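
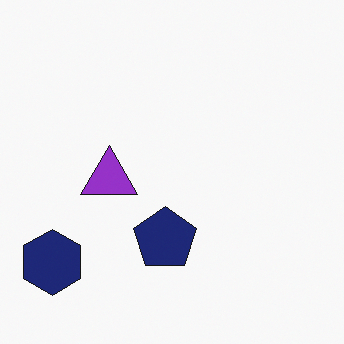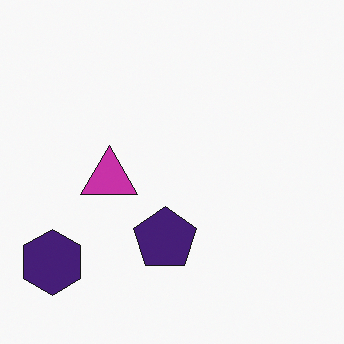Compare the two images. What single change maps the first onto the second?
The transformation is: hue-shifted by a small amount.

Every shape's color has rotated by the same amount around the hue wheel — a uniform hue shift.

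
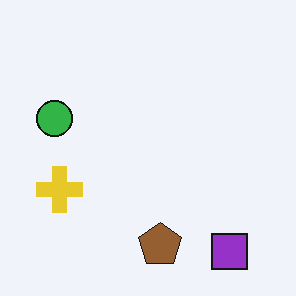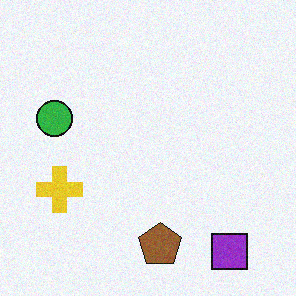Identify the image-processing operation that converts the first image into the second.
The second image is the first degraded with subtle gaussian noise.

Random speckle covers the whole image, including the flat background.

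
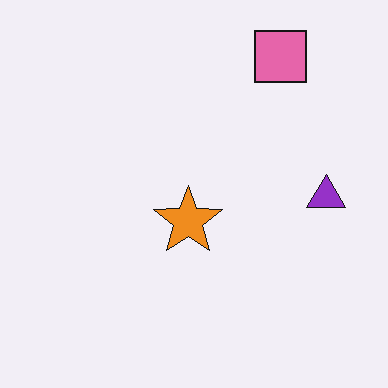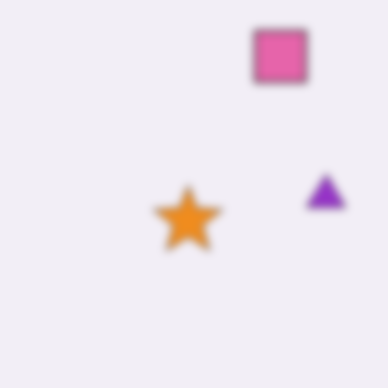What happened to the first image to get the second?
It was moderately blurred.

Shape edges and outlines are uniformly softened across the whole image.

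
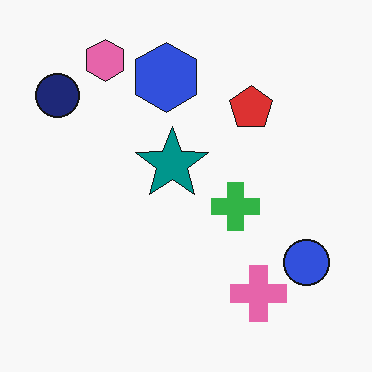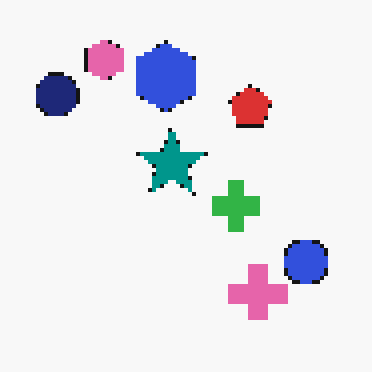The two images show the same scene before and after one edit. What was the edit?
The image was mildly pixelated.

Shapes are reduced to large square blocks; fine edges and outlines are lost — a downscale-then-upscale (mosaic) effect.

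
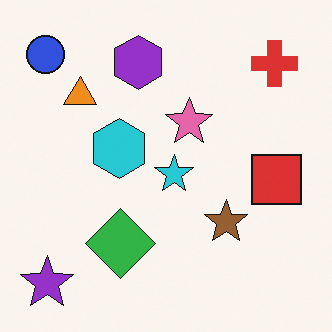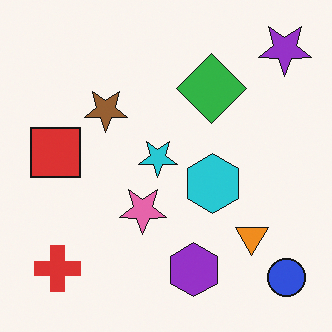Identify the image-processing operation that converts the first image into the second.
It was rotated 180°.

The purple star sits in the bottom-left of the first image and the top-right of the second — consistent with a whole-image 180° rotation.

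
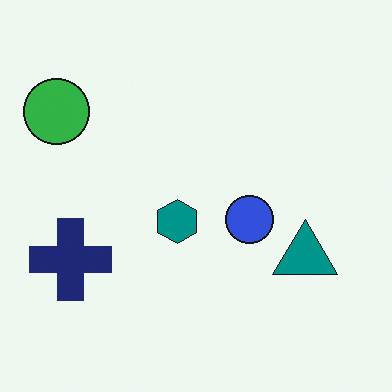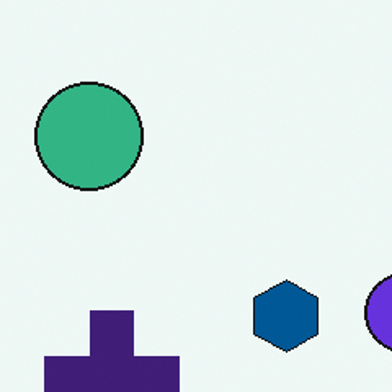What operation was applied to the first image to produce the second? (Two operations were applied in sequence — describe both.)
The second image is the first hue-shifted slightly, then cropped tightly and scaled back up.

Every shape's color has rotated by the same amount around the hue wheel — a uniform hue shift. The visible shapes are larger and the field of view is narrower; shapes near the original edges may be partly or wholly outside the frame — a crop-and-rescale.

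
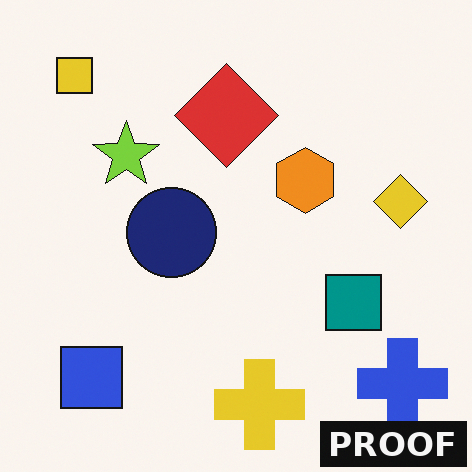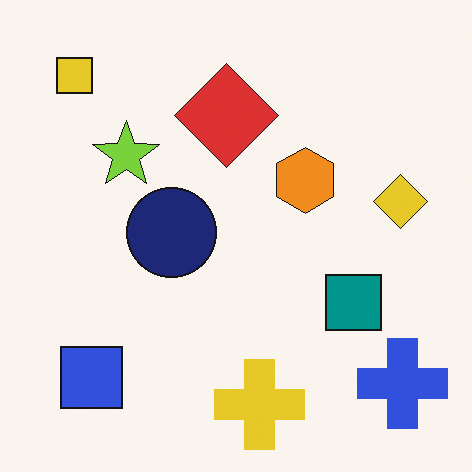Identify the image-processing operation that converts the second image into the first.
The image was watermarked with the text "PROOF" in the lower-right corner.

A dark label reading "PROOF" appears in the lower-right corner.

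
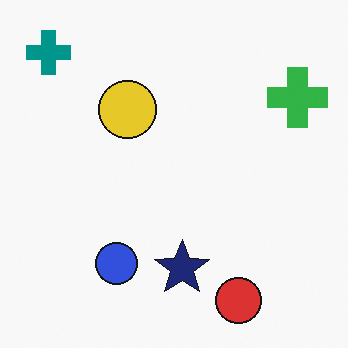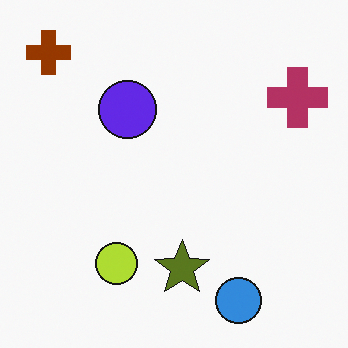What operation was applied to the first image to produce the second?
The image was hue-shifted through roughly half the color wheel.

Every shape's color has rotated by the same amount around the hue wheel — a uniform hue shift.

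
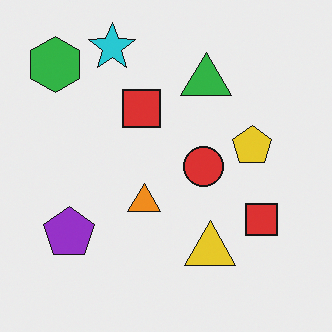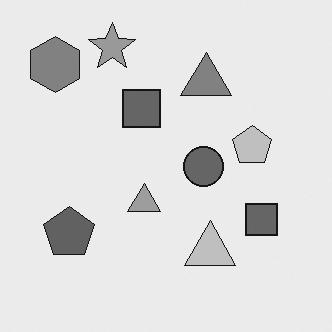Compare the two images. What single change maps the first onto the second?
The image was converted to grayscale.

All color is removed — every shape is now a shade of grey.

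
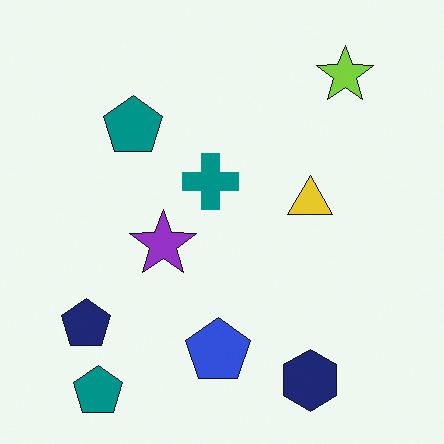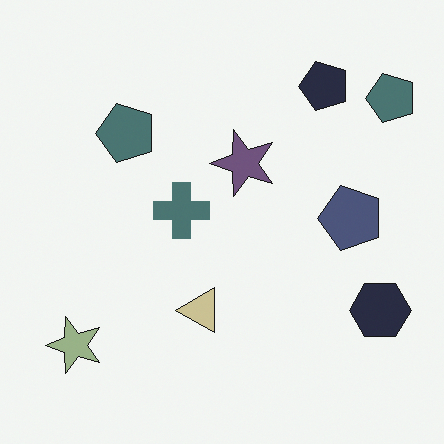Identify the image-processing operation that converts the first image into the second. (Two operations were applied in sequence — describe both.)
Transposed (reflected across the top-left ↔ bottom-right diagonal), then heavily desaturated.

Shapes have swapped their row and column positions — what was in the top-right is now in the bottom-left — a diagonal reflection. All colors are more muted and greyish — a global saturation change.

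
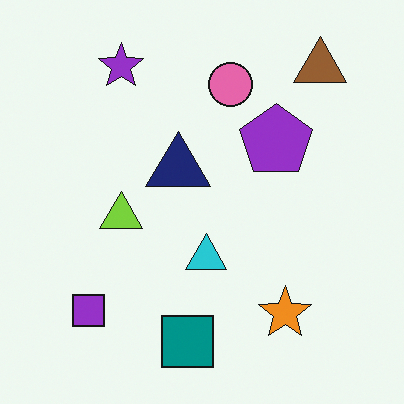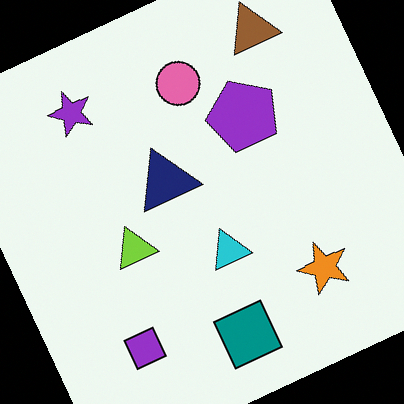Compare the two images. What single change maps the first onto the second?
This is the original image rotated counter-clockwise by a clearly visible amount.

Every shape is tilted by the same angle and the image corners show triangular fill wedges — a whole-image rotation by a non-right angle.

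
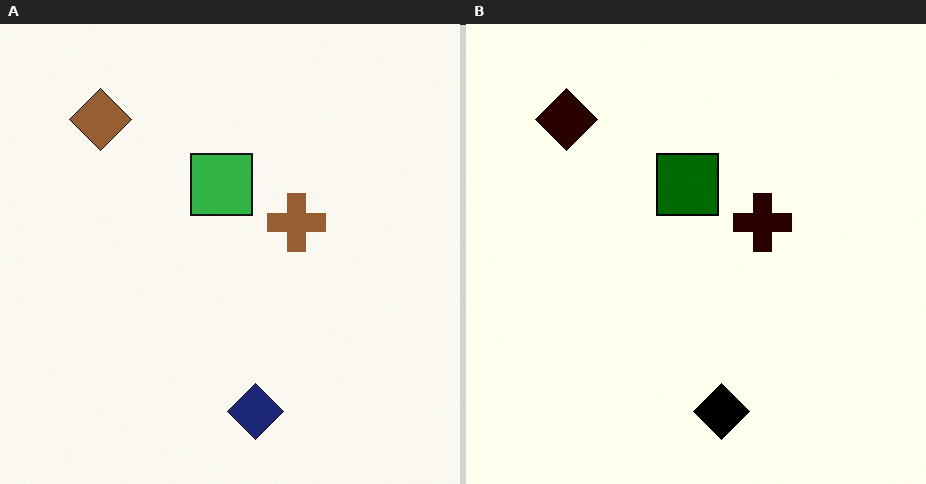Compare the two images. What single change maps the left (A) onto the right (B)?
This is the original image boosted in contrast.

Tones are pushed away from mid-grey across the whole image — a global contrast change.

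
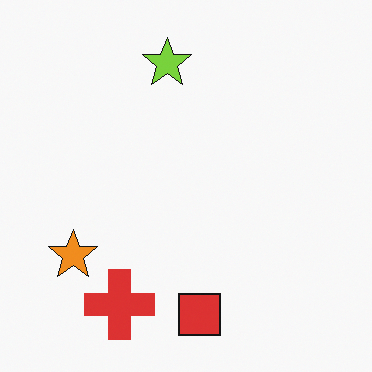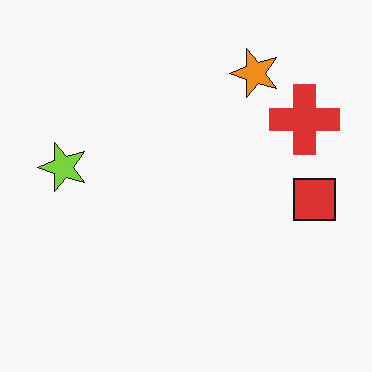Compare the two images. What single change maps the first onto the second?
The second image is the first transposed (reflected across the top-left ↔ bottom-right diagonal).

Shapes have swapped their row and column positions — what was in the top-right is now in the bottom-left — a diagonal reflection.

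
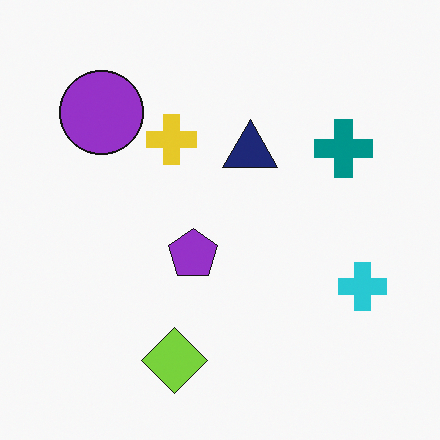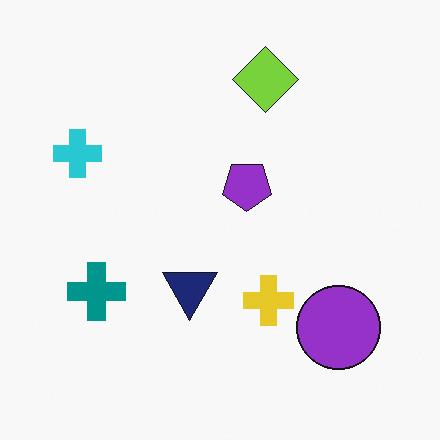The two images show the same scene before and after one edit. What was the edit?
Rotated 180°.

The purple circle sits in the top-left of the first image and the bottom-right of the second — consistent with a whole-image 180° rotation.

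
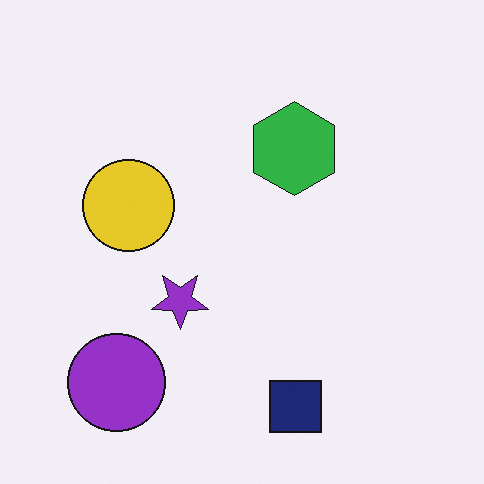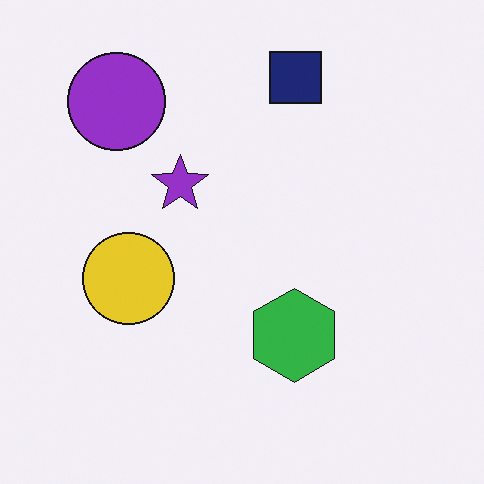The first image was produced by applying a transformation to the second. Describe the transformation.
This is the original image flipped vertically (top ↔ bottom).

The navy square is in the top of the second image and the bottom of the first — shapes on opposite sides of the horizontal midline have swapped in a mirror flip.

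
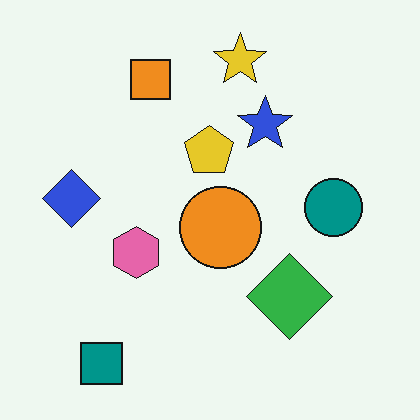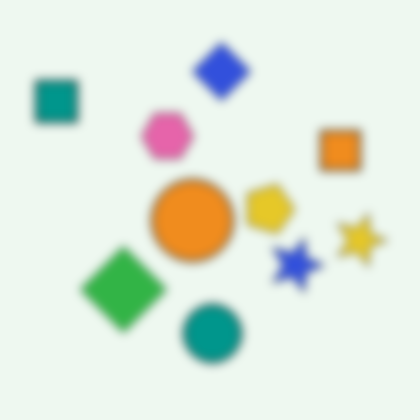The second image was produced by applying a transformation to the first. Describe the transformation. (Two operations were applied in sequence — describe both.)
The image was heavily blurred, then rotated 90° clockwise.

Shape edges and outlines are uniformly softened across the whole image. The teal square sits in the bottom-left of the first image and the top-left of the second — consistent with a whole-image 90° clockwise rotation.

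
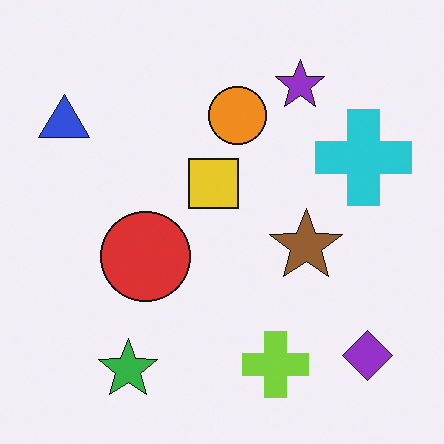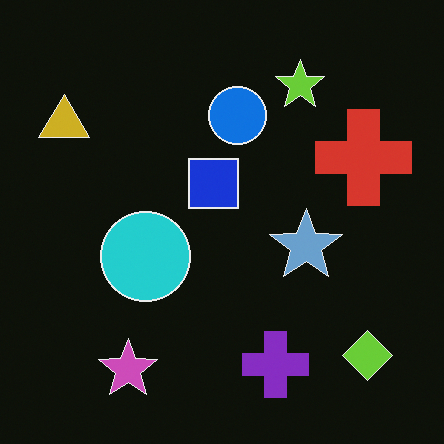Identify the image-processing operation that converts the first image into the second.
This is the original image color-inverted (negative).

The light background has become dark and every shape's color is its complement — a photographic negative.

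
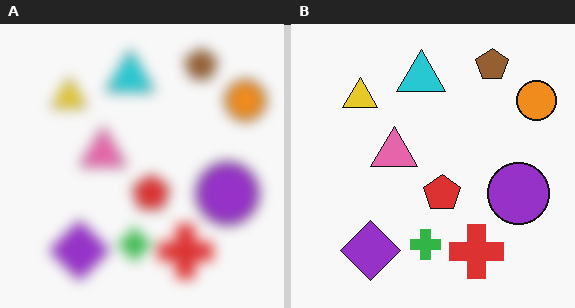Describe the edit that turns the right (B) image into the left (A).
Strongly gaussian-blurred.

Shape edges and outlines are uniformly softened across the whole image.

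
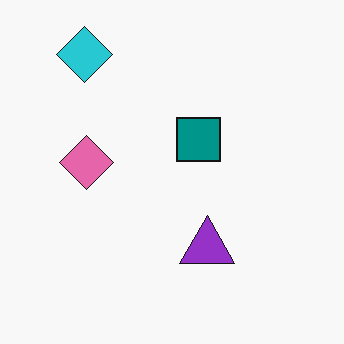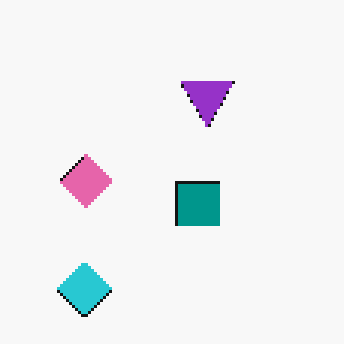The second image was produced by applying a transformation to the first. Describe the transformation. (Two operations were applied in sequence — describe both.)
It was lightly pixelated (a mild mosaic effect), then flipped vertically (top ↔ bottom).

Shapes are reduced to large square blocks; fine edges and outlines are lost — a downscale-then-upscale (mosaic) effect. The cyan diamond is in the top-left of the first image and the bottom-left of the second — shapes on opposite sides of the horizontal midline have swapped in a mirror flip.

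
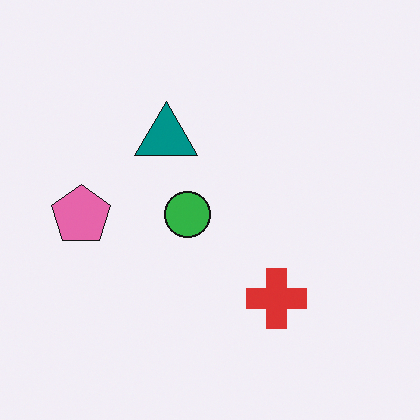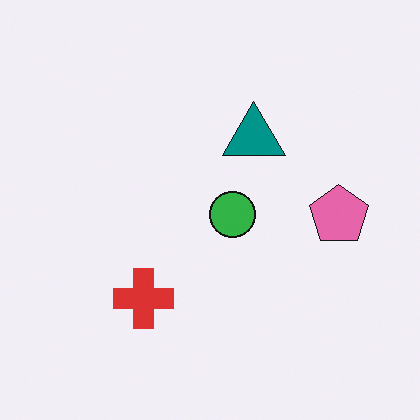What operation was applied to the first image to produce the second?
The transformation is: flipped horizontally (left ↔ right).

The pink pentagon is in the left of the first image and the right of the second — shapes on opposite sides of the vertical midline have swapped in a mirror flip.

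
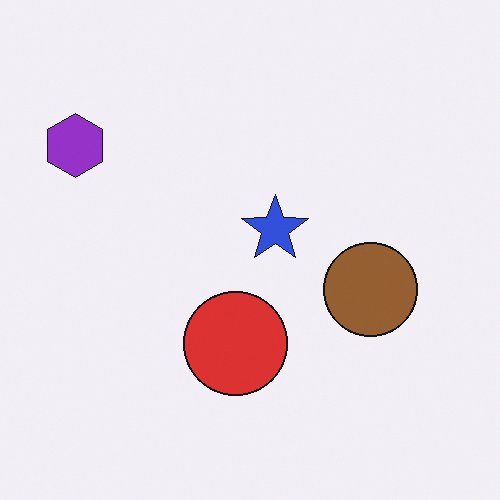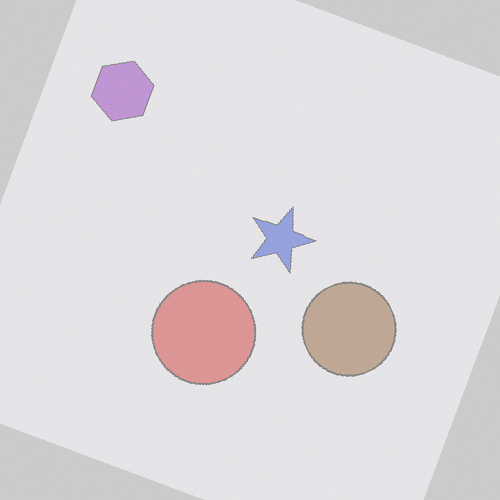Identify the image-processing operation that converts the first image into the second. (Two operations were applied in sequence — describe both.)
The second image is the first rotated clockwise by a clearly visible amount, then washed out (contrast reduced).

Every shape is tilted by the same angle and the image corners show triangular fill wedges — a whole-image rotation by a non-right angle. Tones are pushed toward mid-grey across the whole image — a global contrast change.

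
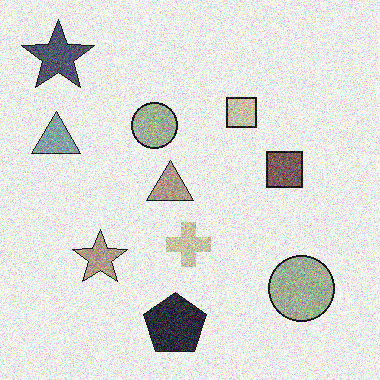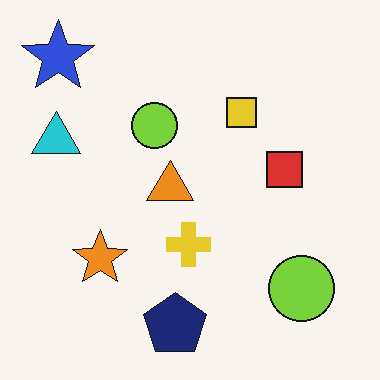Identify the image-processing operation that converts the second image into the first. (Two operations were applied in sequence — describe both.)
The transformation is: heavily desaturated, then degraded with visible gaussian noise.

All colors are more muted and greyish — a global saturation change. Random speckle covers the whole image, including the flat background.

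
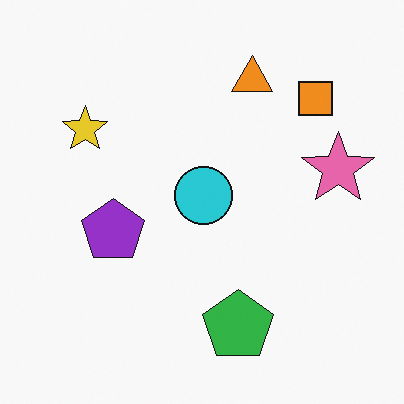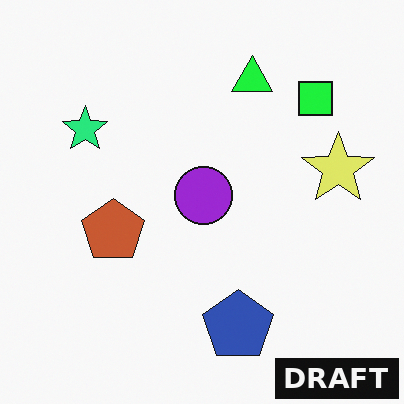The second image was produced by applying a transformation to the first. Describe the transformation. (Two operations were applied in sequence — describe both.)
The image was hue-shifted by a moderate amount, then watermarked with the text "DRAFT" in the lower-right corner.

Every shape's color has rotated by the same amount around the hue wheel — a uniform hue shift. A dark label reading "DRAFT" appears in the lower-right corner.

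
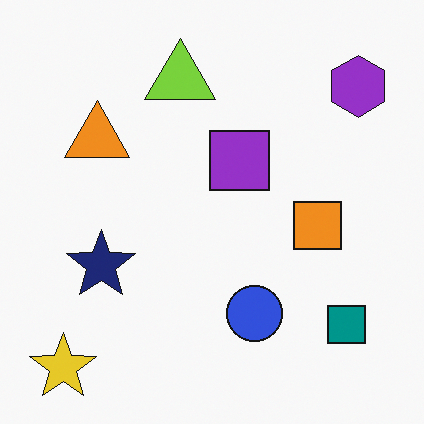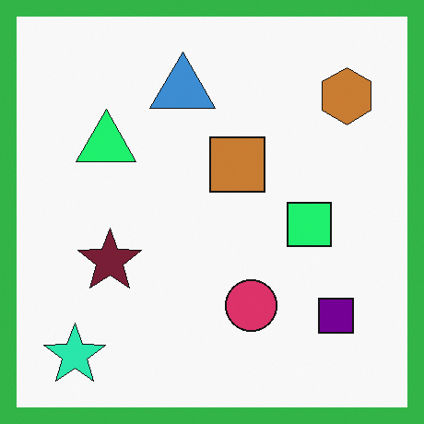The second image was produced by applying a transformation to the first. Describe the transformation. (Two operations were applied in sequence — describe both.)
The second image is the first hue-shifted by a moderate amount, then framed with a green border.

Every shape's color has rotated by the same amount around the hue wheel — a uniform hue shift. A solid green frame runs around the edge of the second image, with the content slightly shrunk inside it.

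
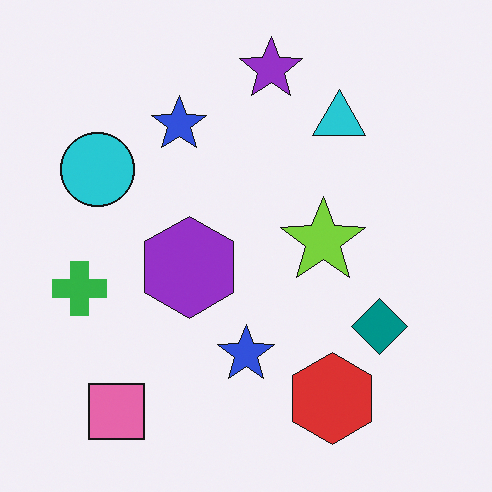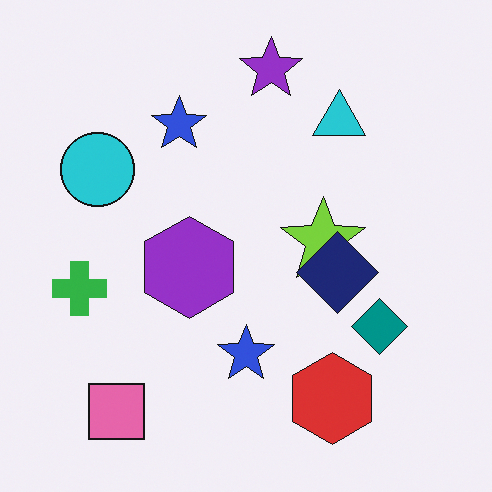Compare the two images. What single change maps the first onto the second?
This is the original image overlaid with an additional navy diamond.

A navy diamond appears in the second image that is absent from the first.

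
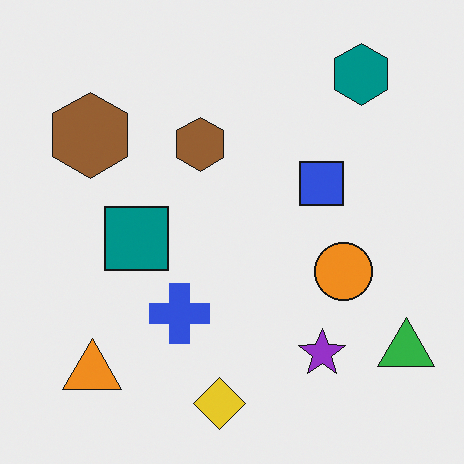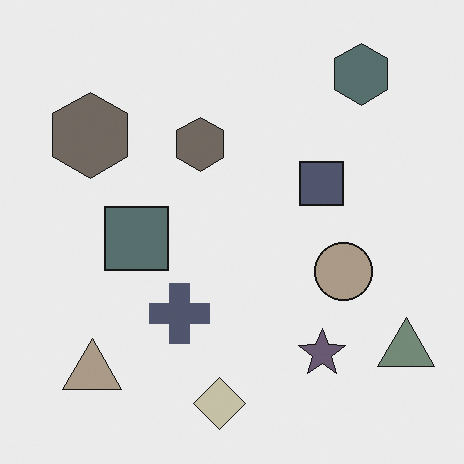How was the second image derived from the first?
The image was made much more muted (saturation change).

All colors are more muted and greyish — a global saturation change.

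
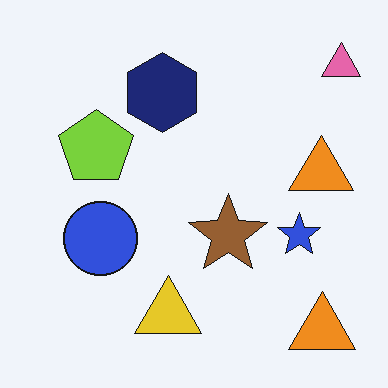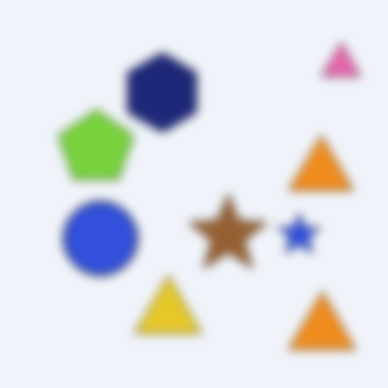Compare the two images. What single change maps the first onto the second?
The second image is the first heavily blurred.

Shape edges and outlines are uniformly softened across the whole image.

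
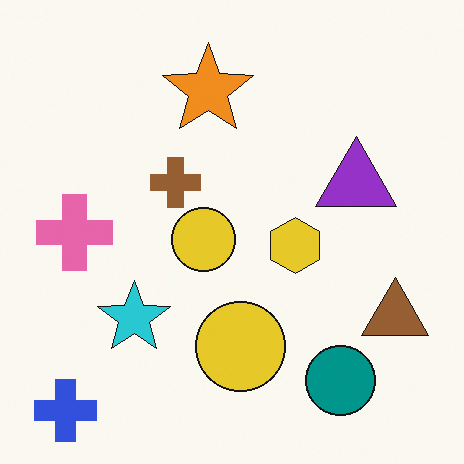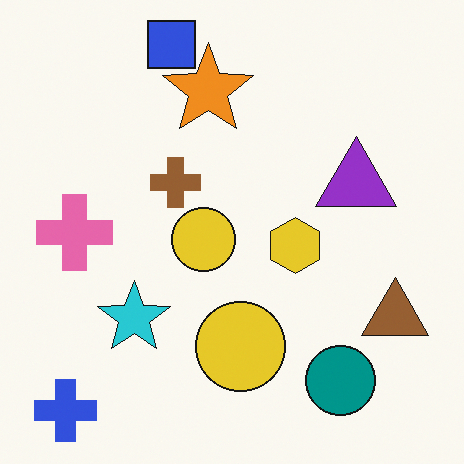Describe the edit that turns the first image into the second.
The image was overlaid with an additional blue square.

A blue square appears in the second image that is absent from the first.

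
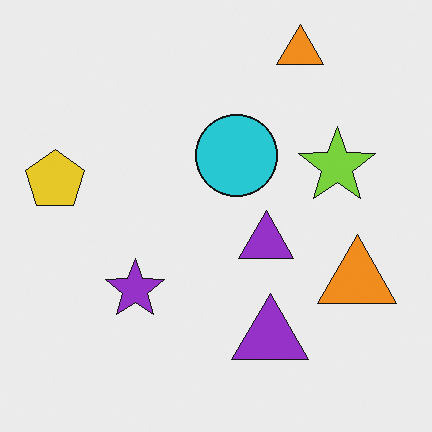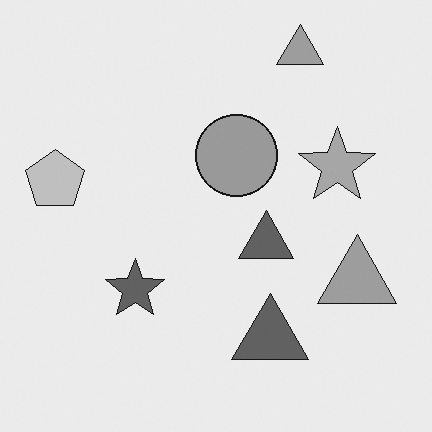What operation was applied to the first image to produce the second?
The transformation is: converted to grayscale.

All color is removed — every shape is now a shade of grey.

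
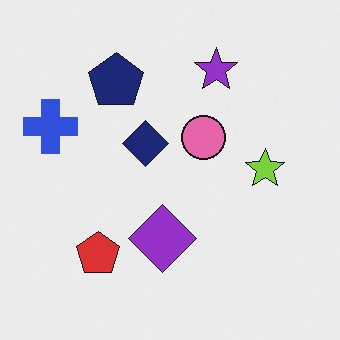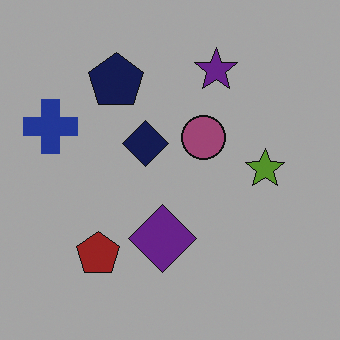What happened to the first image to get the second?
It was noticeably darkened.

Every pixel — background and shapes alike — is uniformly darkened.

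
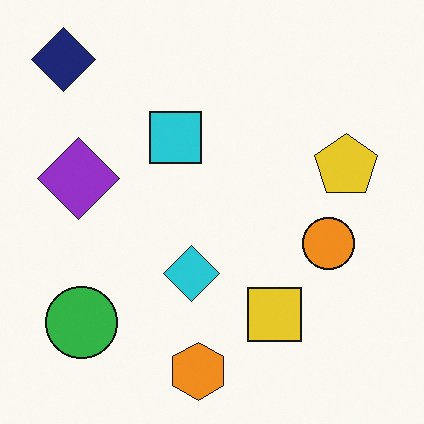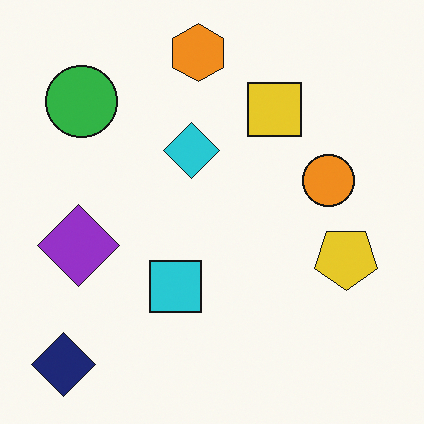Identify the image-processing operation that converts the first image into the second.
It was flipped vertically (top ↔ bottom).

The orange hexagon is in the bottom of the first image and the top of the second — shapes on opposite sides of the horizontal midline have swapped in a mirror flip.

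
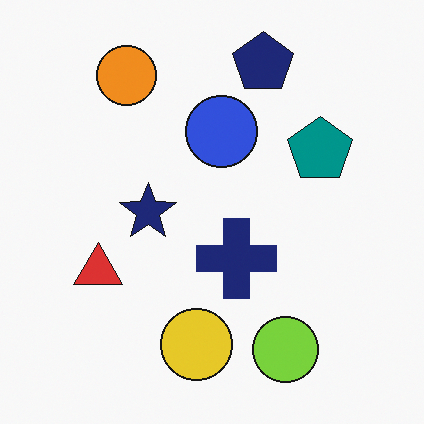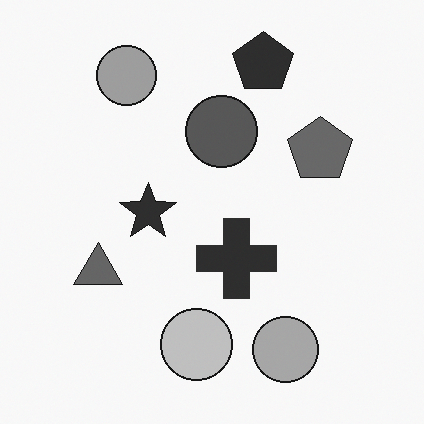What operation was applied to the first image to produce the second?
The transformation is: converted to grayscale.

All color is removed — every shape is now a shade of grey.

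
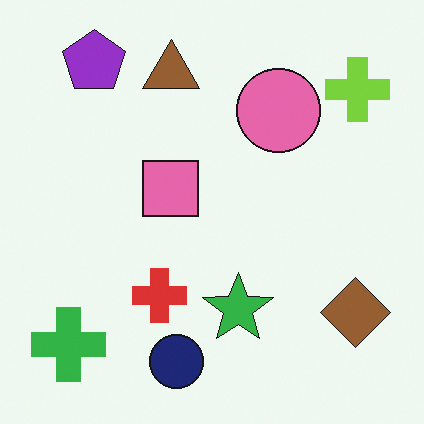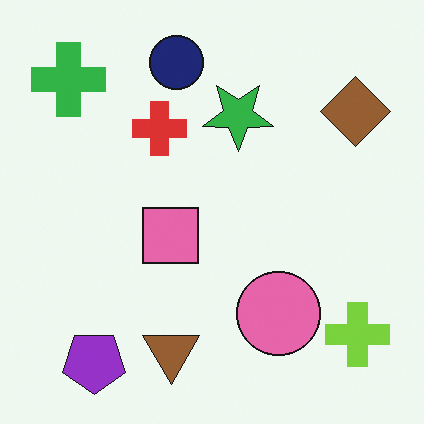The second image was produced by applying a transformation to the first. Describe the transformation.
The second image is the first flipped vertically (top ↔ bottom).

The purple pentagon is in the top-left of the first image and the bottom-left of the second — shapes on opposite sides of the horizontal midline have swapped in a mirror flip.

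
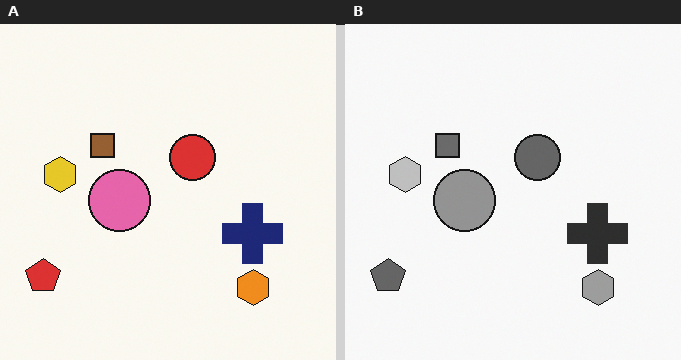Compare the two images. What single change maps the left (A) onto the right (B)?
Converted to grayscale.

All color is removed — every shape is now a shade of grey.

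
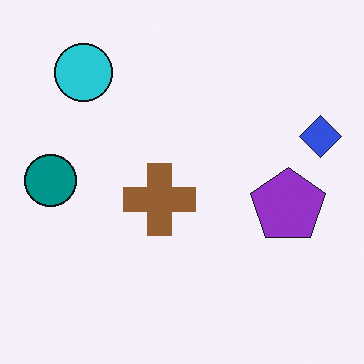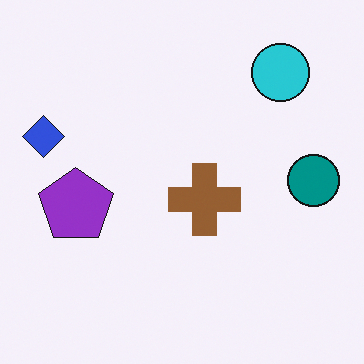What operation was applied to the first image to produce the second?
The second image is the first flipped horizontally (left ↔ right).

The blue diamond is in the right of the first image and the left of the second — shapes on opposite sides of the vertical midline have swapped in a mirror flip.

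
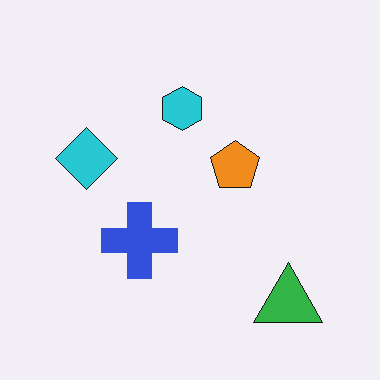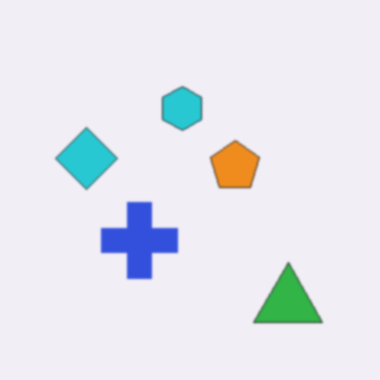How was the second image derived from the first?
The transformation is: slightly softened.

Shape edges and outlines are uniformly softened across the whole image.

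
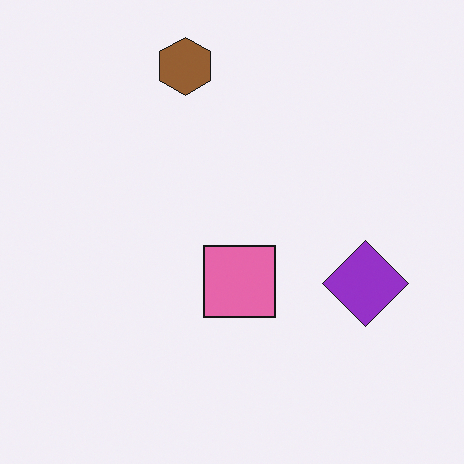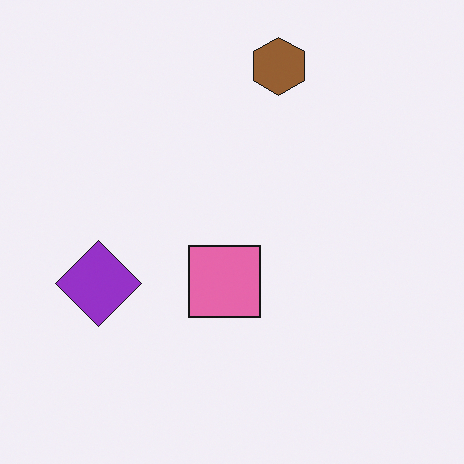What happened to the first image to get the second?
This is the original image flipped horizontally (left ↔ right).

The purple diamond is in the right of the first image and the left of the second — shapes on opposite sides of the vertical midline have swapped in a mirror flip.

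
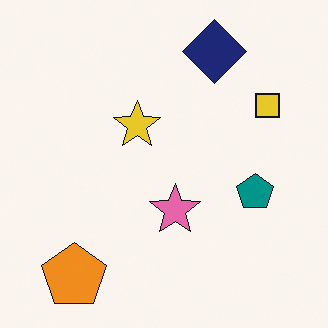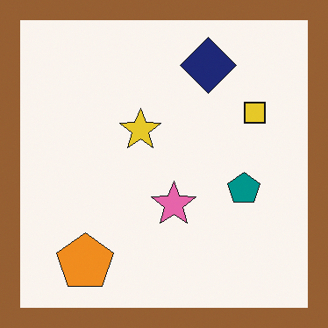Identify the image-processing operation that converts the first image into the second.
The transformation is: framed with a brown border.

A solid brown frame runs around the edge of the second image, with the content slightly shrunk inside it.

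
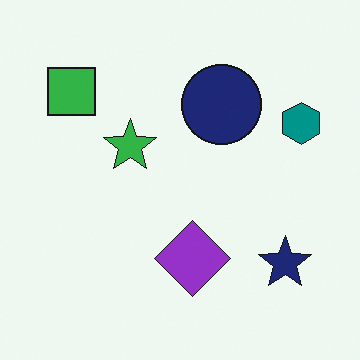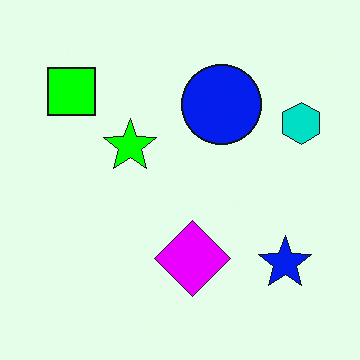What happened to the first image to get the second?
Heavily oversaturated.

All colors are more vivid — a global saturation change.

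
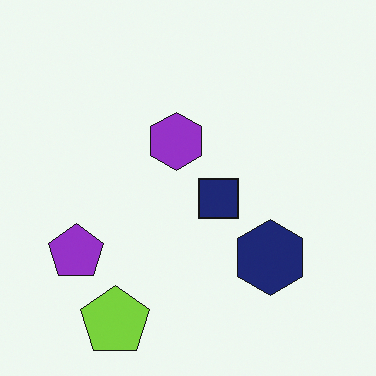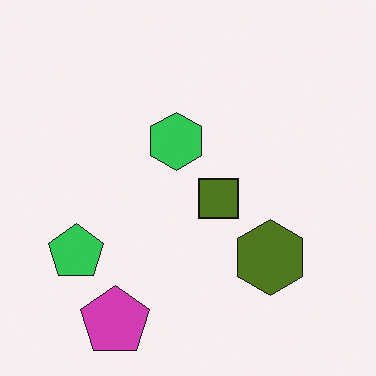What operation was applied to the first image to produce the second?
This is the original image hue-shifted by a large amount.

Every shape's color has rotated by the same amount around the hue wheel — a uniform hue shift.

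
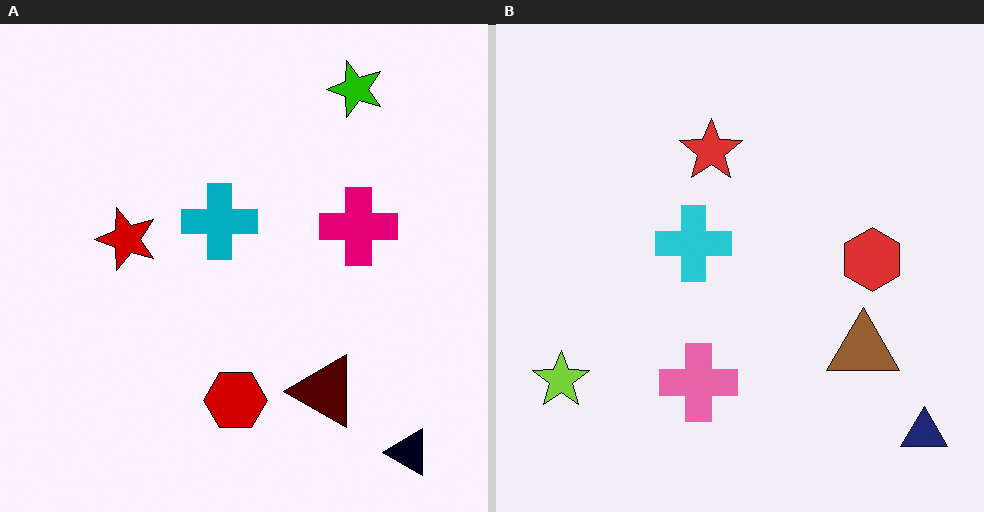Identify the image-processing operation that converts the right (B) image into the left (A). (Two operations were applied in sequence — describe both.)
Transposed (reflected across the top-left ↔ bottom-right diagonal), then boosted in contrast.

Shapes have swapped their row and column positions — what was in the top-right is now in the bottom-left — a diagonal reflection. Tones are pushed away from mid-grey across the whole image — a global contrast change.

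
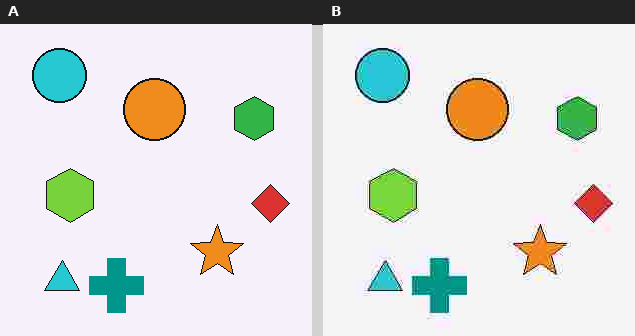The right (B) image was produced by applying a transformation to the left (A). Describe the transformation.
Heavily JPEG-compressed with obvious blocking artifacts.

Blocky 8×8 compression artifacts appear around shape edges and the flat background shows ringing — characteristic JPEG degradation.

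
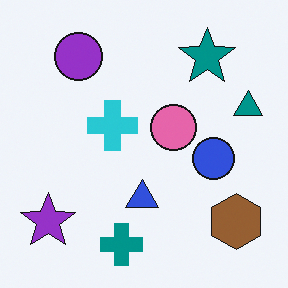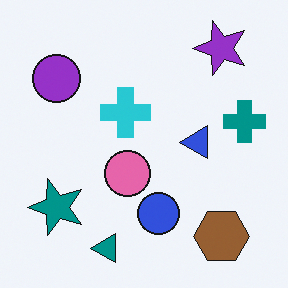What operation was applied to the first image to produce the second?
This is the original image transposed (reflected across the top-left ↔ bottom-right diagonal).

Shapes have swapped their row and column positions — what was in the top-right is now in the bottom-left — a diagonal reflection.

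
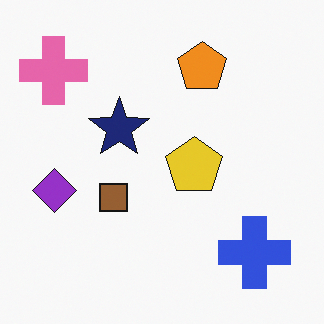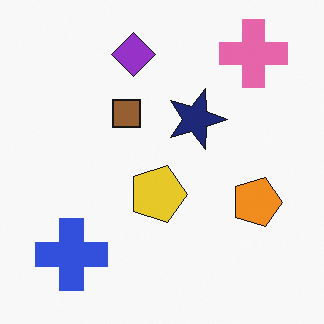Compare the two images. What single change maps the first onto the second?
The transformation is: rotated 90° clockwise.

The pink cross sits in the top-left of the first image and the top-right of the second — consistent with a whole-image 90° clockwise rotation.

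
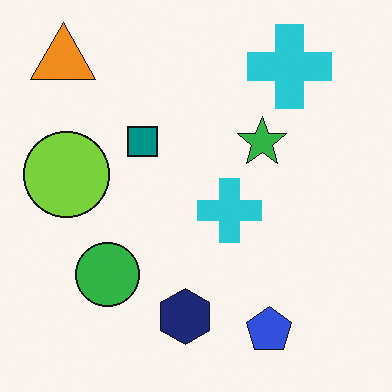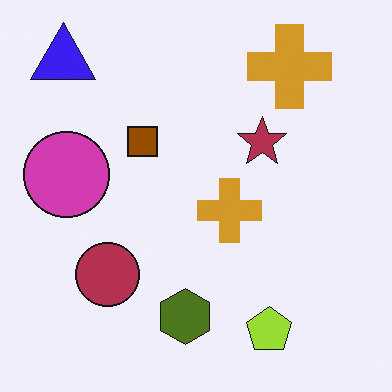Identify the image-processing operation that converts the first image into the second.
The transformation is: hue-shifted through roughly half the color wheel.

Every shape's color has rotated by the same amount around the hue wheel — a uniform hue shift.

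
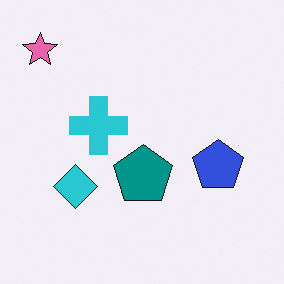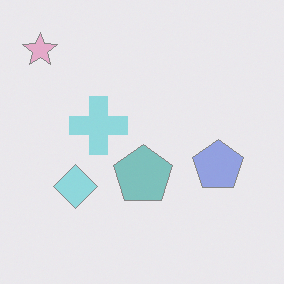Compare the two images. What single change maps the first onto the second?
The image was washed out (contrast reduced).

Tones are pushed toward mid-grey across the whole image — a global contrast change.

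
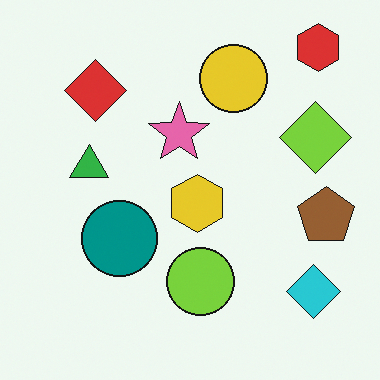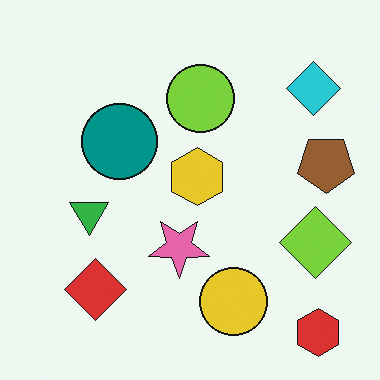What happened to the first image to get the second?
The image was flipped vertically (top ↔ bottom).

The red hexagon is in the top-right of the first image and the bottom-right of the second — shapes on opposite sides of the horizontal midline have swapped in a mirror flip.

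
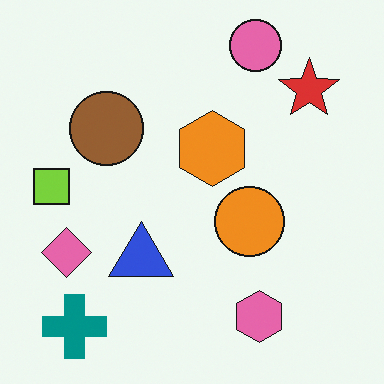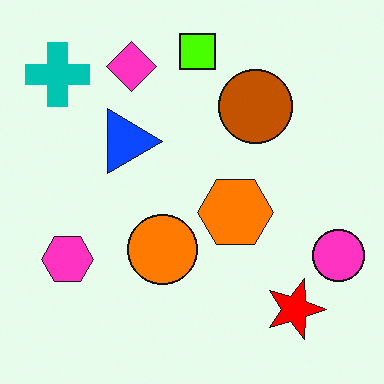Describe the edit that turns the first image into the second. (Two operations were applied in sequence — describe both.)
The image was heavily oversaturated, then rotated 90° clockwise.

All colors are more vivid — a global saturation change. The teal cross sits in the bottom-left of the first image and the top-left of the second — consistent with a whole-image 90° clockwise rotation.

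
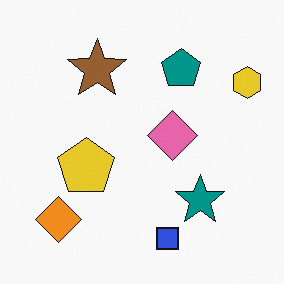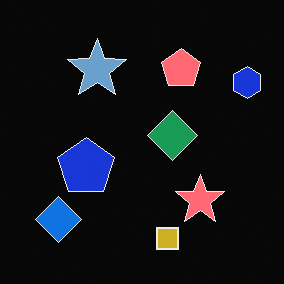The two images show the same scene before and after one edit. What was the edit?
Color-inverted (negative).

The light background has become dark and every shape's color is its complement — a photographic negative.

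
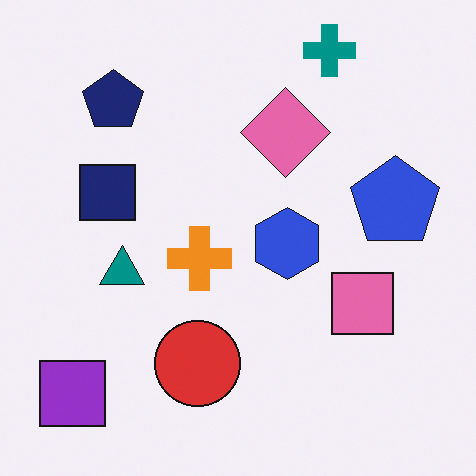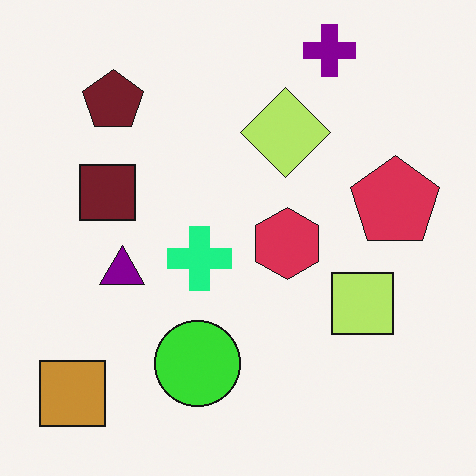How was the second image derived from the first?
This is the original image hue-shifted noticeably.

Every shape's color has rotated by the same amount around the hue wheel — a uniform hue shift.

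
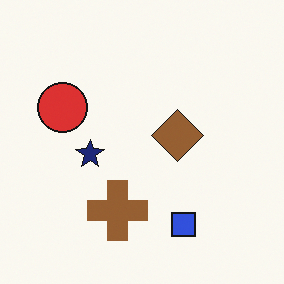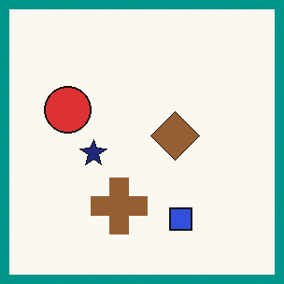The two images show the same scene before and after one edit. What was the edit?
The transformation is: framed with a teal border.

A solid teal frame runs around the edge of the second image, with the content slightly shrunk inside it.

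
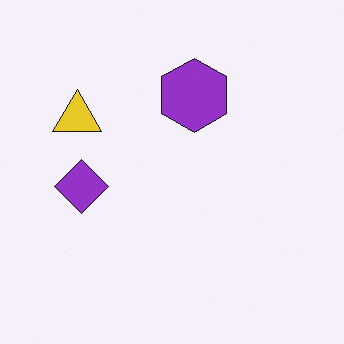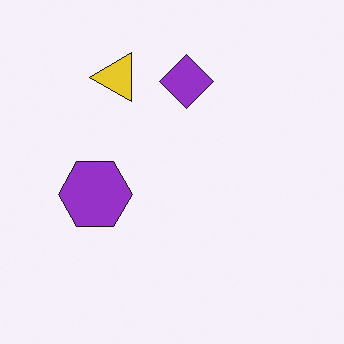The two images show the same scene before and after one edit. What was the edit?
This is the original image transposed (reflected across the top-left ↔ bottom-right diagonal).

Shapes have swapped their row and column positions — what was in the top-right is now in the bottom-left — a diagonal reflection.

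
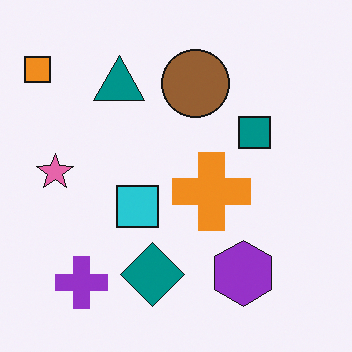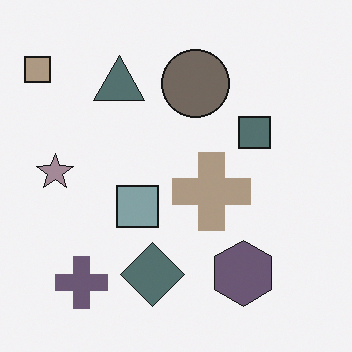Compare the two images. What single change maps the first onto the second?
The transformation is: heavily desaturated.

All colors are more muted and greyish — a global saturation change.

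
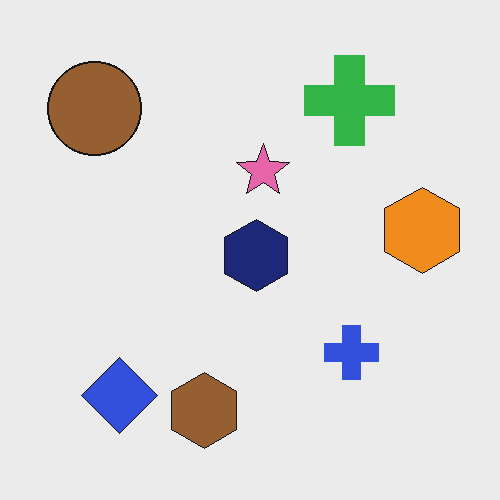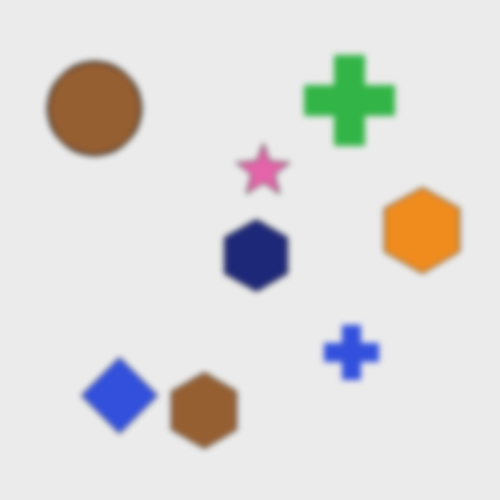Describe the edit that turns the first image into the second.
The image was noticeably gaussian-blurred.

Shape edges and outlines are uniformly softened across the whole image.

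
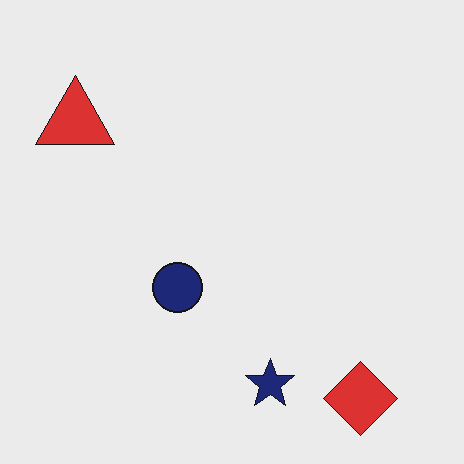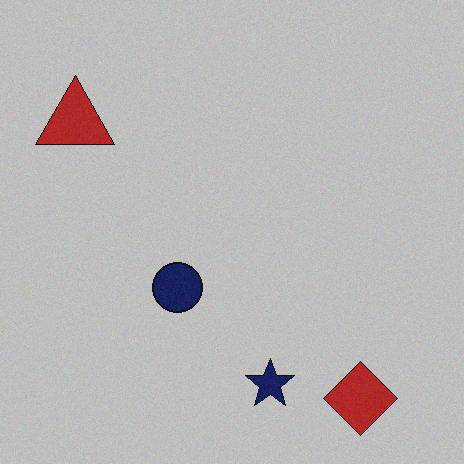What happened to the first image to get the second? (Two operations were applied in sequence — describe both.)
The second image is the first slightly darkened, then degraded with light additive noise.

Every pixel — background and shapes alike — is uniformly darkened. Random speckle covers the whole image, including the flat background.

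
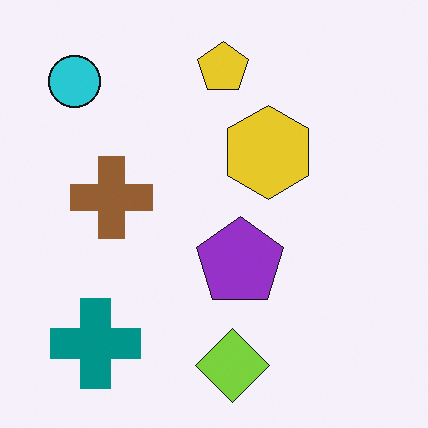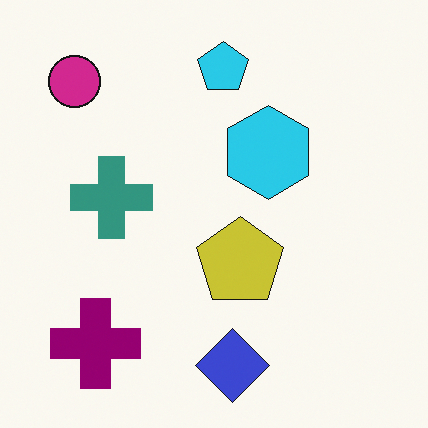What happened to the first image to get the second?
Hue-shifted by a moderate amount.

Every shape's color has rotated by the same amount around the hue wheel — a uniform hue shift.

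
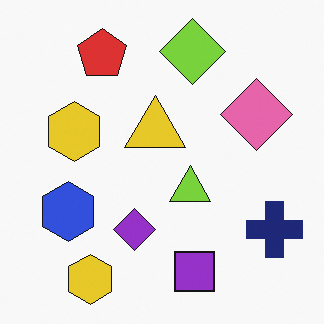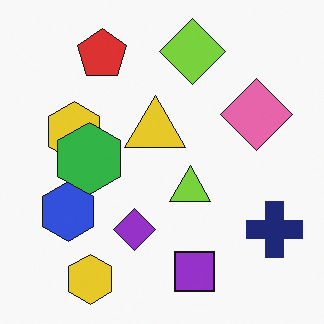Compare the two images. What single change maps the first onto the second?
Overlaid with an additional green hexagon.

A green hexagon appears in the second image that is absent from the first.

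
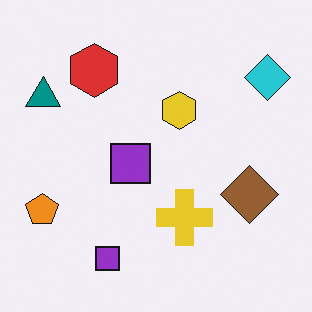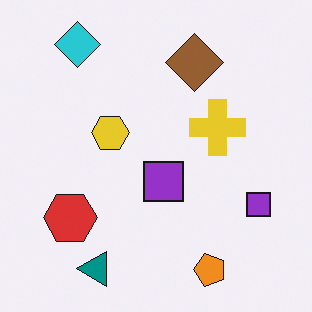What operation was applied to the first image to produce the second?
Rotated 90° counter-clockwise.

The cyan diamond sits in the top-right of the first image and the top-left of the second — consistent with a whole-image 90° counter-clockwise rotation.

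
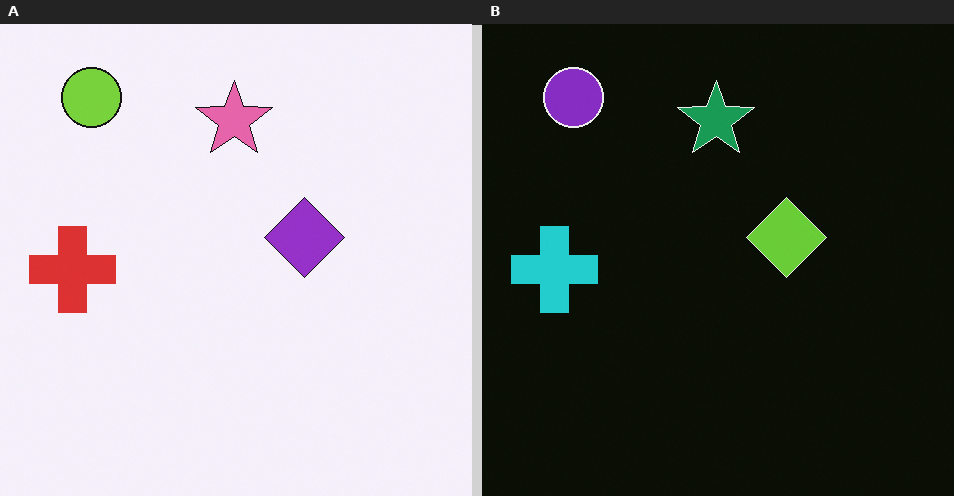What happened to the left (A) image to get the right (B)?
It was color-inverted (negative).

The light background has become dark and every shape's color is its complement — a photographic negative.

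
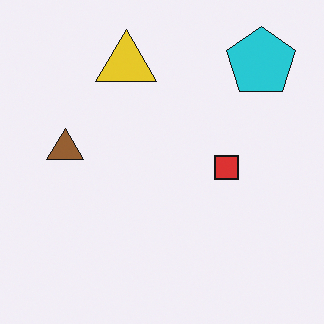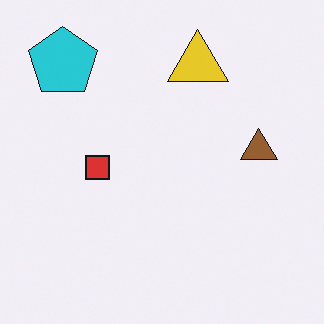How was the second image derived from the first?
It was flipped horizontally (left ↔ right).

The cyan pentagon is in the top-right of the first image and the top-left of the second — shapes on opposite sides of the vertical midline have swapped in a mirror flip.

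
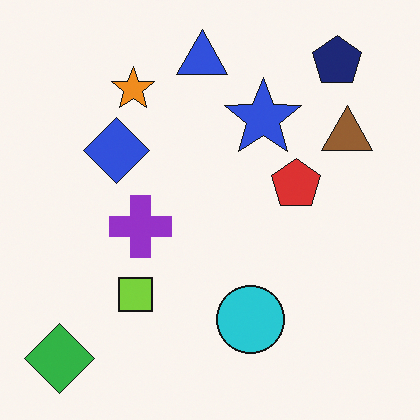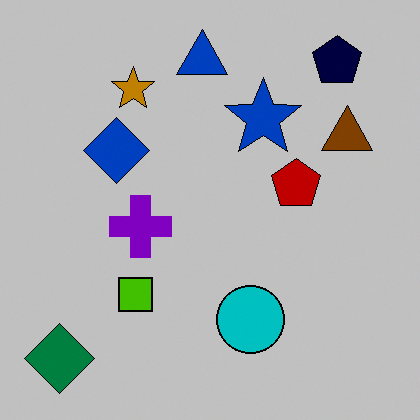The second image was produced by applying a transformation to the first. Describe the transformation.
The image was aggressively posterized.

Each flat color has snapped to a coarser quantized level — most visibly, the near-white background has dropped to a flat grey.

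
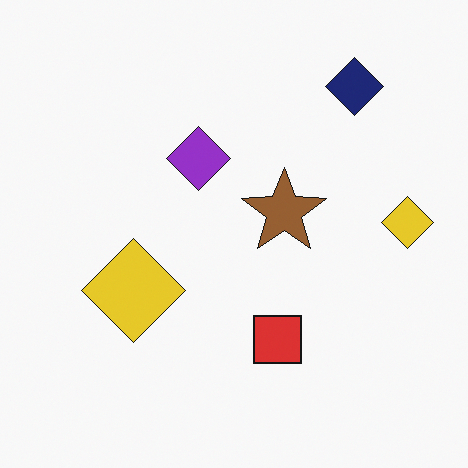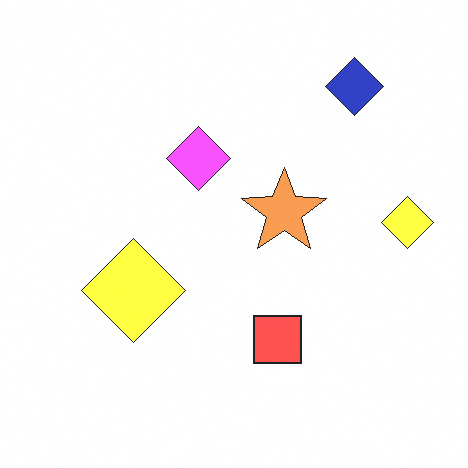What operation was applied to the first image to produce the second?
The second image is the first noticeably brightened.

Every pixel — background and shapes alike — is uniformly brightened.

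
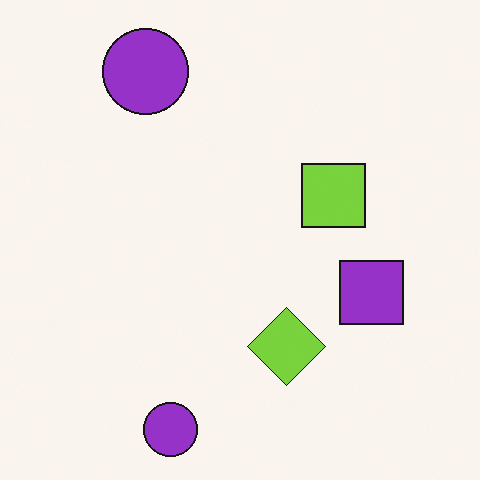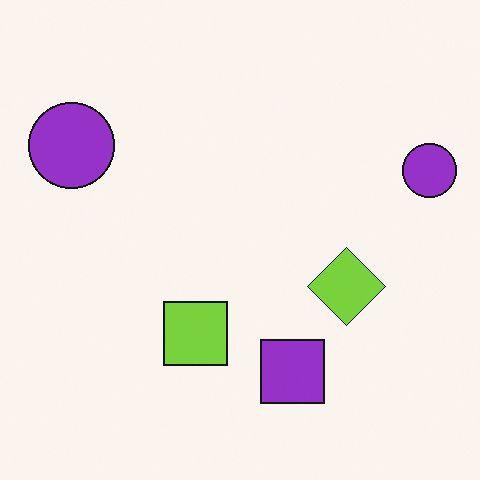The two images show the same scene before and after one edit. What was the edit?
This is the original image transposed (reflected across the top-left ↔ bottom-right diagonal).

Shapes have swapped their row and column positions — what was in the top-right is now in the bottom-left — a diagonal reflection.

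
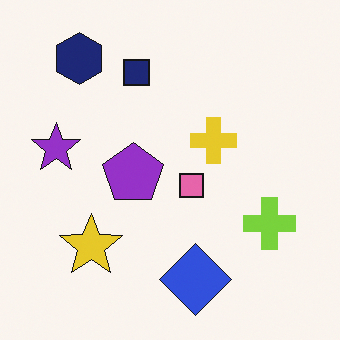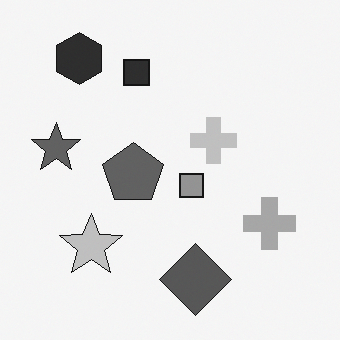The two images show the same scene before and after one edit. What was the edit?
The transformation is: converted to grayscale.

All color is removed — every shape is now a shade of grey.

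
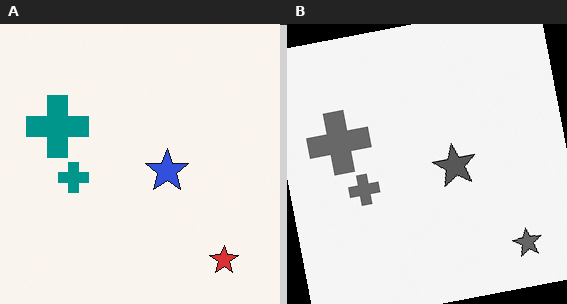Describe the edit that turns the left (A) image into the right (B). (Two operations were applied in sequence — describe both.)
Converted to grayscale, then rotated counter-clockwise by a few degrees.

All color is removed — every shape is now a shade of grey. Every shape is tilted by the same angle and the image corners show triangular fill wedges — a whole-image rotation by a non-right angle.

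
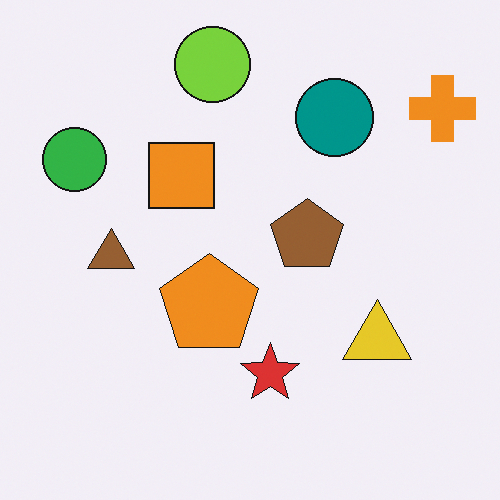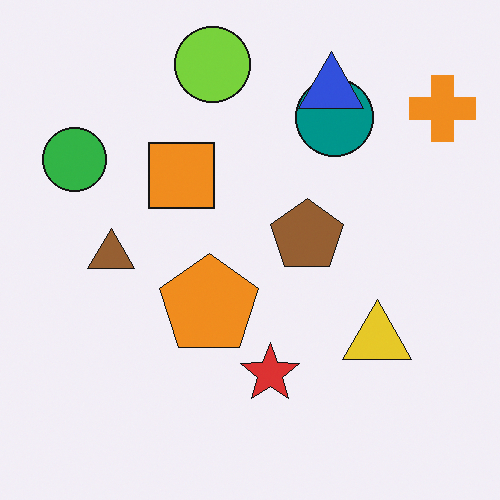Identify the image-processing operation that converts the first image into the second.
Overlaid with an additional blue triangle.

A blue triangle appears in the second image that is absent from the first.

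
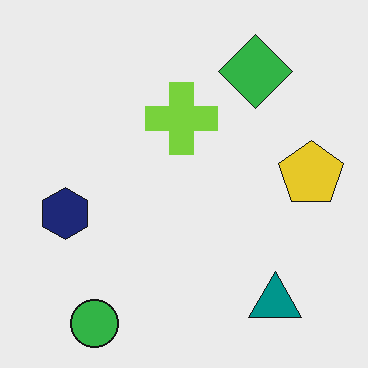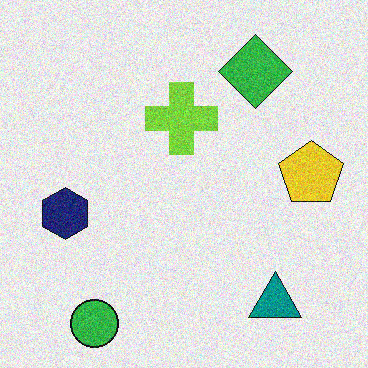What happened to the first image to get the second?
The second image is the first degraded with visible gaussian noise.

Random speckle covers the whole image, including the flat background.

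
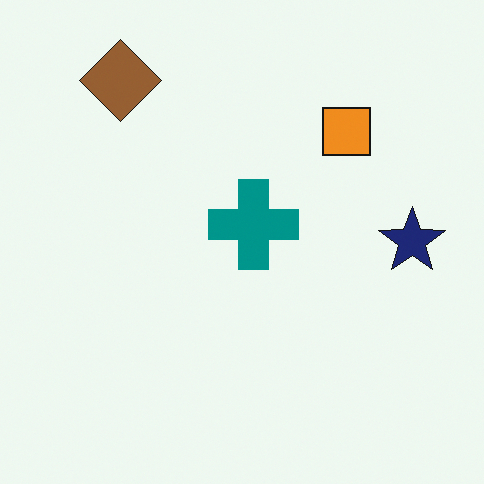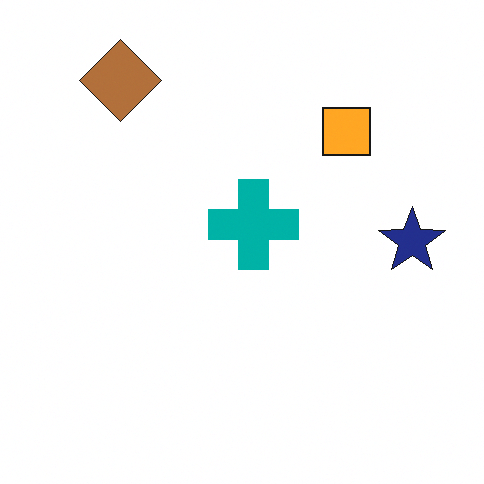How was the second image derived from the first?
The transformation is: slightly brightened.

Every pixel — background and shapes alike — is uniformly brightened.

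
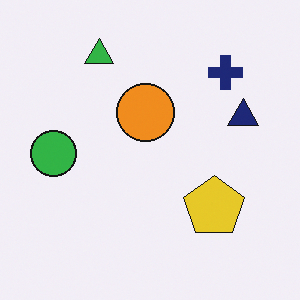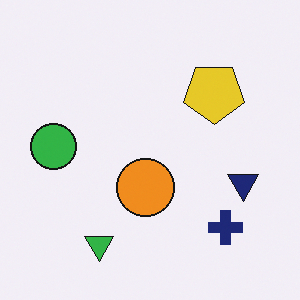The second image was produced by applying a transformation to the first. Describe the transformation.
It was flipped vertically (top ↔ bottom).

The green triangle is in the top-left of the first image and the bottom-left of the second — shapes on opposite sides of the horizontal midline have swapped in a mirror flip.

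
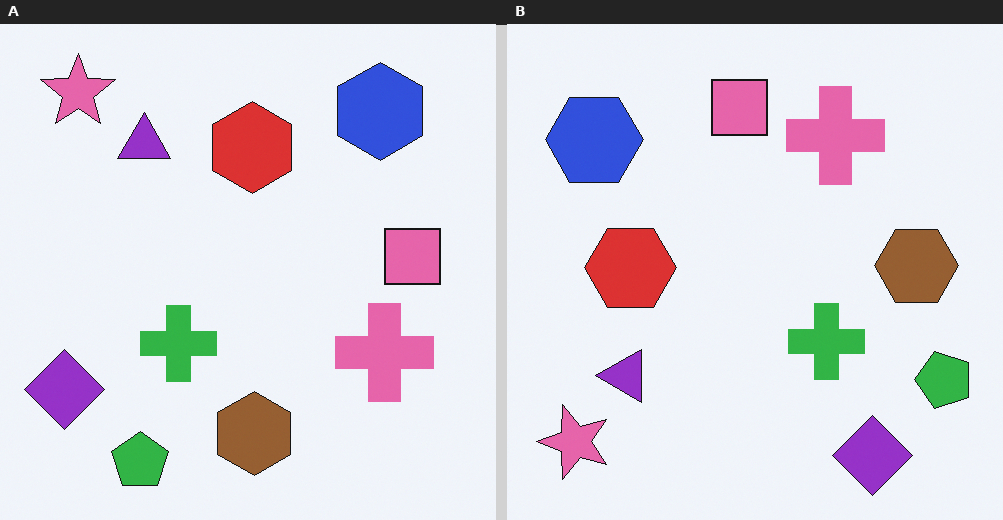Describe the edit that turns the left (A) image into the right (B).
Rotated 90° counter-clockwise.

The pink star sits in the top-left of the left (A) image and the bottom-left of the right (B) — consistent with a whole-image 90° counter-clockwise rotation.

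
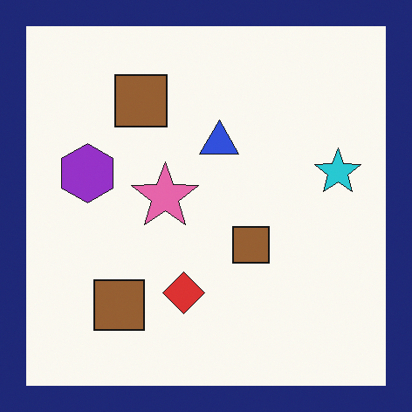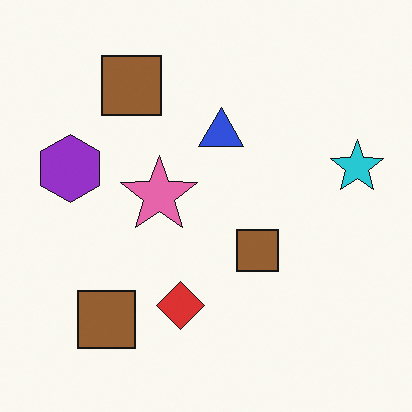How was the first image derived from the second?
The first image is the second framed with a navy border.

A solid navy frame runs around the edge of the first image, with the content slightly shrunk inside it.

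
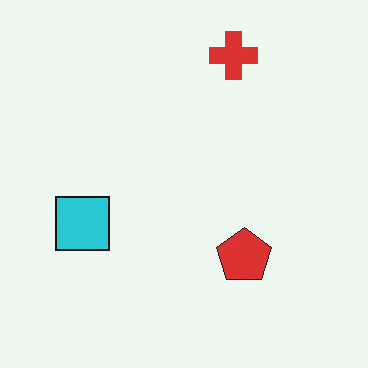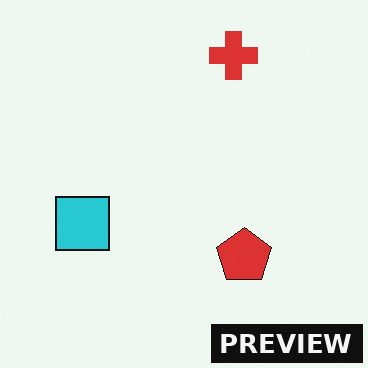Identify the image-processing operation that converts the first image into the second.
The second image is the first watermarked with the text "PREVIEW" in the lower-right corner.

A dark label reading "PREVIEW" appears in the lower-right corner.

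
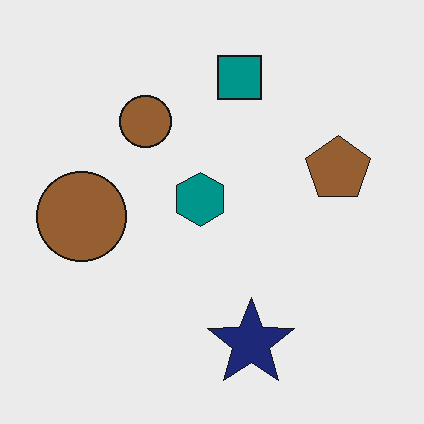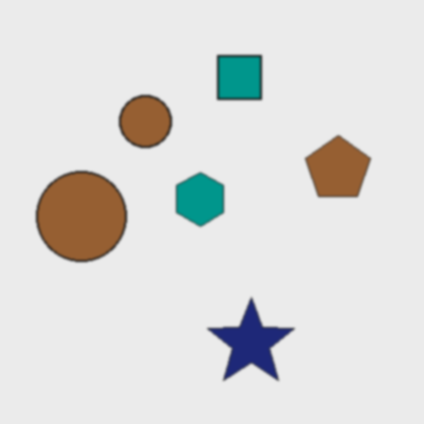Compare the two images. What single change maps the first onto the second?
The second image is the first given a subtle gaussian blur.

Shape edges and outlines are uniformly softened across the whole image.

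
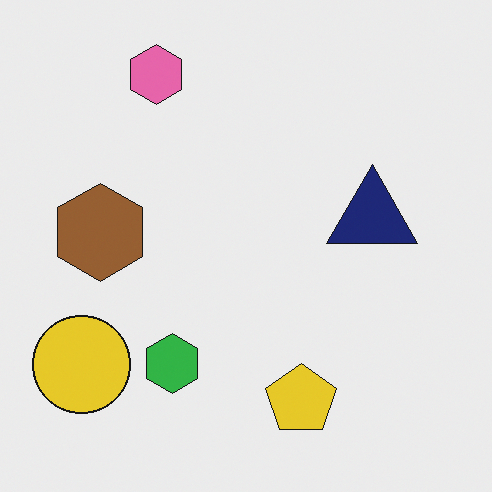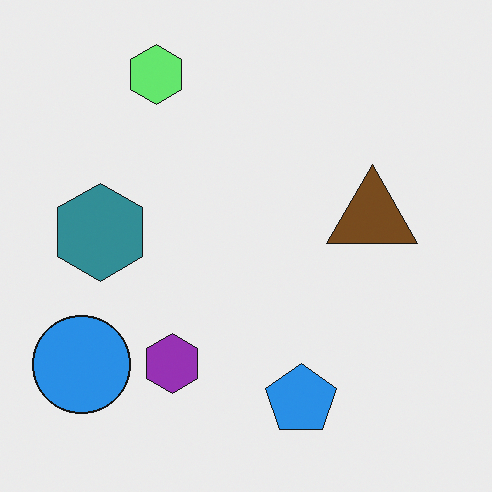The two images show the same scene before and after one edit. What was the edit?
The transformation is: hue-shifted by a large amount.

Every shape's color has rotated by the same amount around the hue wheel — a uniform hue shift.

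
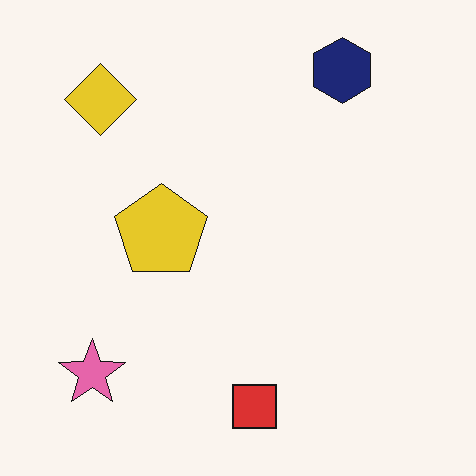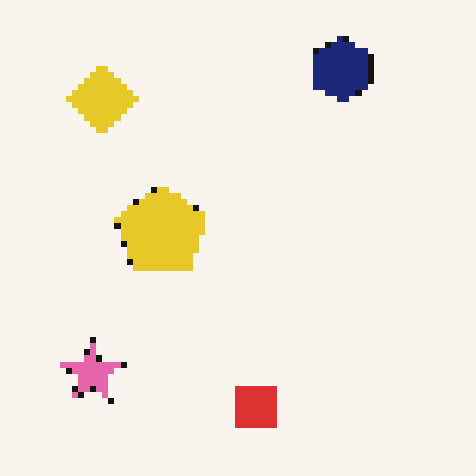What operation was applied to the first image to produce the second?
The transformation is: moderately pixelated.

Shapes are reduced to large square blocks; fine edges and outlines are lost — a downscale-then-upscale (mosaic) effect.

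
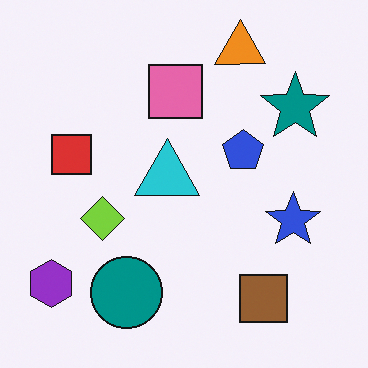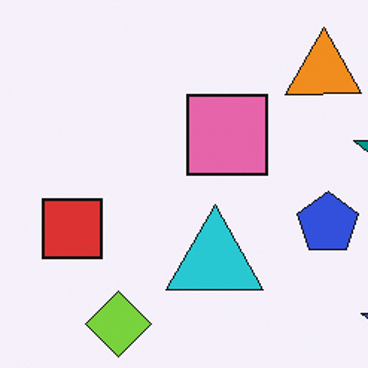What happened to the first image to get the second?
The second image is the first cropped slightly and scaled back up.

The visible shapes are larger and the field of view is narrower; shapes near the original edges may be partly or wholly outside the frame — a crop-and-rescale.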